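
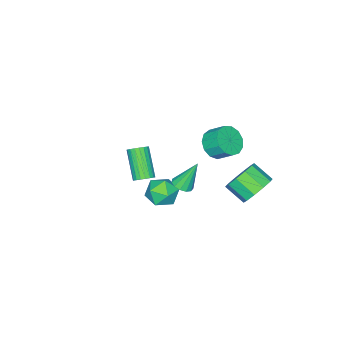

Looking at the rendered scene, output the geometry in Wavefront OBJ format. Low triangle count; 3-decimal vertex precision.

v 4.052 2.488 0.39
v 4.594 2.771 0.494
v 3.468 3.012 2.01
v 4.386 3.008 0.342
v 4.073 3.079 0.206
v 3.753 2.963 0.128
v 3.528 2.696 0.133
v 3.469 2.363 0.22
v 3.596 2.069 0.361
v 3.867 1.908 0.511
v 4.198 1.932 0.623
v 4.482 2.132 0.66
v 4.629 2.444 0.612
v 0.78 -2.977 -4.64
v 1.245 -3.395 -4.711
v 0.426 -4.562 -3.211
v -0.04 -4.143 -3.14
v 1.345 -3.233 -4.531
v 0.525 -4.4 -3.03
v 1.346 -3.027 -4.37
v 0.527 -4.193 -2.869
v 1.25 -2.812 -4.255
v 0.431 -3.978 -2.754
v 1.073 -2.625 -4.207
v 0.253 -3.792 -2.706
v 0.844 -2.499 -4.234
v 0.025 -3.666 -2.733
v 0.605 -2.456 -4.331
v -0.215 -3.623 -2.831
v 0.396 -2.503 -4.482
v -0.424 -3.67 -2.981
v 0.253 -2.632 -4.66
v -0.567 -3.798 -3.159
v 0.201 -2.82 -4.835
v -0.618 -3.987 -3.334
v 0.25 -3.035 -4.976
v -0.57 -4.202 -3.475
v 0.39 -3.241 -5.059
v -0.43 -4.407 -3.558
v 0.597 -3.4 -5.069
v -0.222 -4.567 -3.569
v 0.836 -3.487 -5.006
v 0.017 -4.653 -3.505
v 1.065 -3.485 -4.879
v 0.246 -4.651 -3.379
v -0.768 3.734 -2.811
v 0.088 4.152 -2.302
v 0.204 2.984 -1.539
v -0.652 2.566 -2.049
v -0.459 4.321 -1.959
v -0.343 3.153 -1.196
v -1.124 4.266 -1.942
v -1.008 3.098 -1.179
v -1.653 4.008 -2.256
v -1.537 2.84 -1.494
v -1.844 3.645 -2.783
v -1.728 2.477 -2.02
v -1.624 3.316 -3.321
v -1.508 2.148 -2.558
v -1.077 3.147 -3.664
v -0.961 1.979 -2.901
v -0.412 3.202 -3.681
v -0.296 2.034 -2.918
v 0.117 3.46 -3.366
v 0.233 2.292 -2.604
v 0.308 3.823 -2.84
v 0.424 2.655 -2.077
v 2.197 0.744 -2.329
v 2.815 0.846 -3.134
v 2.765 -0.786 -2.086
v 3.383 -0.684 -2.891
v 3.558 -0.145 -2.043
v 3.206 0.801 -2.193
v 2.374 -0.741 -3.027
v 2.022 0.205 -3.177
v 2.924 -0.072 -3.565
v 3.656 0.296 -2.958
v 1.924 -0.236 -2.262
v 2.656 0.132 -1.655
v 0.18 1.518 0.539
v 0.682 2.081 -0.054
v 0.542 2.966 0.668
v 0.04 2.402 1.261
v 0.165 2.123 -0.206
v 0.024 3.008 0.516
v -0.348 1.973 -0.121
v -0.488 2.857 0.6
v -0.693 1.678 0.173
v -0.833 2.562 0.895
v -0.761 1.332 0.584
v -0.901 2.216 1.305
v -0.53 1.045 0.98
v -0.67 1.93 1.702
v -0.073 0.909 1.237
v -0.214 1.793 1.958
v 0.463 0.965 1.272
v 0.323 1.85 1.993
v 0.91 1.197 1.074
v 0.77 2.082 1.796
v 1.125 1.531 0.707
v 0.985 2.416 1.428
v 1.04 1.861 0.286
v 0.9 2.745 1.008
f 2 1 4
f 2 4 3
f 4 1 5
f 4 5 3
f 5 1 6
f 5 6 3
f 6 1 7
f 6 7 3
f 7 1 8
f 7 8 3
f 8 1 9
f 8 9 3
f 9 1 10
f 9 10 3
f 10 1 11
f 10 11 3
f 11 1 12
f 11 12 3
f 12 1 13
f 12 13 3
f 13 1 2
f 13 2 3
f 15 14 18
f 15 18 16
f 16 18 19
f 16 19 17
f 18 14 20
f 18 20 19
f 19 20 21
f 19 21 17
f 20 14 22
f 20 22 21
f 21 22 23
f 21 23 17
f 22 14 24
f 22 24 23
f 23 24 25
f 23 25 17
f 24 14 26
f 24 26 25
f 25 26 27
f 25 27 17
f 26 14 28
f 26 28 27
f 27 28 29
f 27 29 17
f 28 14 30
f 28 30 29
f 29 30 31
f 29 31 17
f 30 14 32
f 30 32 31
f 31 32 33
f 31 33 17
f 32 14 34
f 32 34 33
f 33 34 35
f 33 35 17
f 34 14 36
f 34 36 35
f 35 36 37
f 35 37 17
f 36 14 38
f 36 38 37
f 37 38 39
f 37 39 17
f 38 14 40
f 38 40 39
f 39 40 41
f 39 41 17
f 40 14 42
f 40 42 41
f 41 42 43
f 41 43 17
f 42 14 44
f 42 44 43
f 43 44 45
f 43 45 17
f 44 14 15
f 44 15 45
f 45 15 16
f 45 16 17
f 47 46 50
f 47 50 48
f 48 50 51
f 48 51 49
f 50 46 52
f 50 52 51
f 51 52 53
f 51 53 49
f 52 46 54
f 52 54 53
f 53 54 55
f 53 55 49
f 54 46 56
f 54 56 55
f 55 56 57
f 55 57 49
f 56 46 58
f 56 58 57
f 57 58 59
f 57 59 49
f 58 46 60
f 58 60 59
f 59 60 61
f 59 61 49
f 60 46 62
f 60 62 61
f 61 62 63
f 61 63 49
f 62 46 64
f 62 64 63
f 63 64 65
f 63 65 49
f 64 46 66
f 64 66 65
f 65 66 67
f 65 67 49
f 66 46 47
f 66 47 67
f 67 47 48
f 67 48 49
f 68 79 73
f 68 73 69
f 68 69 75
f 68 75 78
f 68 78 79
f 69 73 77
f 73 79 72
f 79 78 70
f 78 75 74
f 75 69 76
f 71 77 72
f 71 72 70
f 71 70 74
f 71 74 76
f 71 76 77
f 72 77 73
f 70 72 79
f 74 70 78
f 76 74 75
f 77 76 69
f 81 80 84
f 81 84 82
f 82 84 85
f 82 85 83
f 84 80 86
f 84 86 85
f 85 86 87
f 85 87 83
f 86 80 88
f 86 88 87
f 87 88 89
f 87 89 83
f 88 80 90
f 88 90 89
f 89 90 91
f 89 91 83
f 90 80 92
f 90 92 91
f 91 92 93
f 91 93 83
f 92 80 94
f 92 94 93
f 93 94 95
f 93 95 83
f 94 80 96
f 94 96 95
f 95 96 97
f 95 97 83
f 96 80 98
f 96 98 97
f 97 98 99
f 97 99 83
f 98 80 100
f 98 100 99
f 99 100 101
f 99 101 83
f 100 80 102
f 100 102 101
f 101 102 103
f 101 103 83
f 102 80 81
f 102 81 103
f 103 81 82
f 103 82 83



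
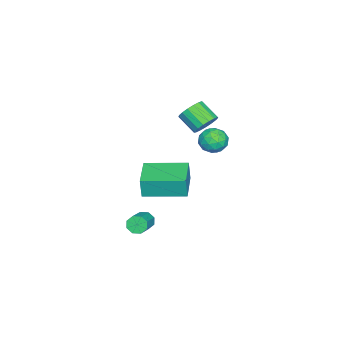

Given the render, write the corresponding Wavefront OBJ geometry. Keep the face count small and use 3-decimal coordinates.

v 1.928 0.22 -1.571
v 2.171 0.099 -2.026
v 3.415 0.258 -1.404
v 3.172 0.38 -0.949
v 2.102 0.497 -1.989
v 3.346 0.656 -1.366
v 1.93 0.733 -1.707
v 3.174 0.892 -1.084
v 1.758 0.669 -1.346
v 3.001 0.828 -0.723
v 1.685 0.342 -1.116
v 2.929 0.501 -0.494
v 1.754 -0.056 -1.154
v 2.998 0.103 -0.531
v 1.926 -0.292 -1.436
v 3.17 -0.133 -0.813
v 2.099 -0.228 -1.797
v 3.342 -0.069 -1.174
v -0.009 -0.524 -0.038
v 0.055 -0.584 1.078
v -0.638 1.537 0.109
v -0.574 1.477 1.225
v 1.634 -0.017 -0.105
v 1.698 -0.077 1.011
v 1.005 2.044 0.042
v 1.069 1.984 1.158
v -4.578 1.536 0.963
v -4.005 2.009 1.284
v -3.675 0.951 0.216
v -3.102 1.424 0.537
v -3.458 0.856 0.99
v -4.016 1.217 1.452
v -3.664 1.743 0.048
v -4.222 2.104 0.51
v -3.44 2.137 0.719
v -3.313 1.589 1.301
v -4.367 1.371 0.199
v -4.24 0.823 0.781
v -4.371 1.824 1.189
v -3.309 1.136 0.311
v -3.519 0.802 0.577
v -3.182 1.08 0.766
v -4.377 1.358 1.288
v -4.041 1.637 1.477
v -3.719 0.959 1.304
v -3.639 1.323 0.023
v -3.303 1.602 0.212
v -4.498 1.88 0.734
v -4.161 2.158 0.923
v -3.961 2.001 0.196
v -3.702 2.177 1.046
v -3.171 1.834 0.606
v -3.501 2.021 0.319
v -3.829 2.233 0.591
v -3.627 1.855 1.388
v -3.097 1.511 0.948
v -3.306 1.177 1.215
v -3.634 1.39 1.486
v -3.295 1.93 1.056
v -4.583 1.449 0.552
v -4.053 1.105 0.112
v -4.046 1.57 0.014
v -4.374 1.783 0.285
v -4.509 1.126 0.894
v -3.978 0.783 0.454
v -3.851 0.727 0.909
v -4.179 0.939 1.181
v -4.385 1.03 0.444
v -3.238 1.326 2.22
v -2.86 1.616 2.799
v -3.203 0.665 3.499
v -3.582 0.374 2.92
v -3.188 1.757 2.831
v -3.531 0.806 3.531
v -3.528 1.801 2.723
v -3.871 0.849 3.423
v -3.801 1.735 2.5
v -4.144 0.784 3.2
v -3.946 1.575 2.212
v -4.289 0.624 2.913
v -3.928 1.358 1.927
v -4.271 0.407 2.627
v -3.752 1.134 1.708
v -4.096 0.183 2.409
v -3.459 0.954 1.607
v -3.802 0.003 2.307
v -3.115 0.858 1.646
v -3.458 -0.093 2.347
v -2.8 0.87 1.817
v -3.143 -0.081 2.517
v -2.584 0.986 2.079
v -2.928 0.035 2.78
v -2.519 1.18 2.374
v -2.862 0.229 3.075
v -2.619 1.407 2.634
v -2.962 0.456 3.335
f 2 1 5
f 2 5 3
f 3 5 6
f 3 6 4
f 5 1 7
f 5 7 6
f 6 7 8
f 6 8 4
f 7 1 9
f 7 9 8
f 8 9 10
f 8 10 4
f 9 1 11
f 9 11 10
f 10 11 12
f 10 12 4
f 11 1 13
f 11 13 12
f 12 13 14
f 12 14 4
f 13 1 15
f 13 15 14
f 14 15 16
f 14 16 4
f 15 1 17
f 15 17 16
f 16 17 18
f 16 18 4
f 17 1 2
f 17 2 18
f 18 2 3
f 18 3 4
f 20 22 19
f 23 20 19
f 19 22 21
f 21 23 19
f 20 26 22
f 24 20 23
f 24 26 20
f 22 26 21
f 25 23 21
f 21 26 25
f 25 24 23
f 26 24 25
f 27 64 43
f 64 38 67
f 43 67 32
f 64 67 43
f 27 43 39
f 43 32 44
f 39 44 28
f 43 44 39
f 27 39 48
f 39 28 49
f 48 49 34
f 39 49 48
f 27 48 60
f 48 34 63
f 60 63 37
f 48 63 60
f 27 60 64
f 60 37 68
f 64 68 38
f 60 68 64
f 28 44 55
f 44 32 58
f 55 58 36
f 44 58 55
f 32 67 45
f 67 38 66
f 45 66 31
f 67 66 45
f 38 68 65
f 68 37 61
f 65 61 29
f 68 61 65
f 37 63 62
f 63 34 50
f 62 50 33
f 63 50 62
f 34 49 54
f 49 28 51
f 54 51 35
f 49 51 54
f 30 56 42
f 56 36 57
f 42 57 31
f 56 57 42
f 30 42 40
f 42 31 41
f 40 41 29
f 42 41 40
f 30 40 47
f 40 29 46
f 47 46 33
f 40 46 47
f 30 47 52
f 47 33 53
f 52 53 35
f 47 53 52
f 30 52 56
f 52 35 59
f 56 59 36
f 52 59 56
f 31 57 45
f 57 36 58
f 45 58 32
f 57 58 45
f 29 41 65
f 41 31 66
f 65 66 38
f 41 66 65
f 33 46 62
f 46 29 61
f 62 61 37
f 46 61 62
f 35 53 54
f 53 33 50
f 54 50 34
f 53 50 54
f 36 59 55
f 59 35 51
f 55 51 28
f 59 51 55
f 70 69 73
f 70 73 71
f 71 73 74
f 71 74 72
f 73 69 75
f 73 75 74
f 74 75 76
f 74 76 72
f 75 69 77
f 75 77 76
f 76 77 78
f 76 78 72
f 77 69 79
f 77 79 78
f 78 79 80
f 78 80 72
f 79 69 81
f 79 81 80
f 80 81 82
f 80 82 72
f 81 69 83
f 81 83 82
f 82 83 84
f 82 84 72
f 83 69 85
f 83 85 84
f 84 85 86
f 84 86 72
f 85 69 87
f 85 87 86
f 86 87 88
f 86 88 72
f 87 69 89
f 87 89 88
f 88 89 90
f 88 90 72
f 89 69 91
f 89 91 90
f 90 91 92
f 90 92 72
f 91 69 93
f 91 93 92
f 92 93 94
f 92 94 72
f 93 69 95
f 93 95 94
f 94 95 96
f 94 96 72
f 95 69 70
f 95 70 96
f 96 70 71
f 96 71 72



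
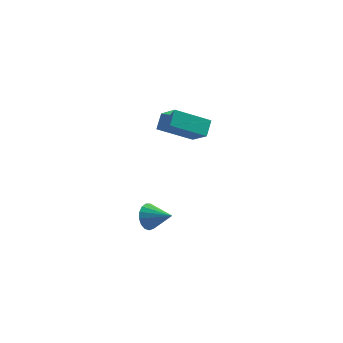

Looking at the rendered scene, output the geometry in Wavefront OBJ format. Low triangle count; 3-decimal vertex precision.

v 2.06 1.637 3.551
v 2.983 0.717 4.596
v 2.134 2.469 4.219
v 3.057 1.55 5.264
v 3.863 2.29 2.536
v 4.786 1.371 3.581
v 3.937 3.123 3.204
v 4.86 2.203 4.249
v 1.844 0.594 -2.772
v 2.242 0.832 -3.508
v 3.196 0.206 -2.168
v 2.239 1.18 -3.279
v 2.146 1.393 -2.934
v 1.984 1.424 -2.552
v 1.79 1.264 -2.22
v 1.608 0.951 -2.015
v 1.481 0.556 -1.983
v 1.436 0.169 -2.132
v 1.486 -0.12 -2.427
v 1.617 -0.245 -2.802
v 1.801 -0.179 -3.17
v 1.994 0.065 -3.446
v 2.153 0.43 -3.569
f 2 4 1
f 5 2 1
f 1 4 3
f 3 5 1
f 2 8 4
f 6 2 5
f 6 8 2
f 4 8 3
f 7 5 3
f 3 8 7
f 7 6 5
f 8 6 7
f 10 9 12
f 10 12 11
f 12 9 13
f 12 13 11
f 13 9 14
f 13 14 11
f 14 9 15
f 14 15 11
f 15 9 16
f 15 16 11
f 16 9 17
f 16 17 11
f 17 9 18
f 17 18 11
f 18 9 19
f 18 19 11
f 19 9 20
f 19 20 11
f 20 9 21
f 20 21 11
f 21 9 22
f 21 22 11
f 22 9 23
f 22 23 11
f 23 9 10
f 23 10 11



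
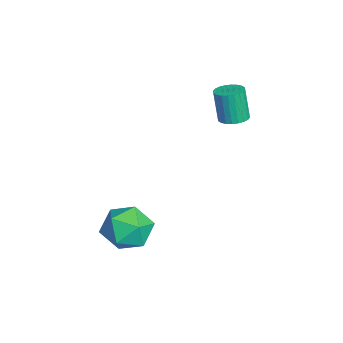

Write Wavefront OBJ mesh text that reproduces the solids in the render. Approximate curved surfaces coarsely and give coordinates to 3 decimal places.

v -0.349 1.865 0.173
v 0.15 1.537 0.227
v -0.112 1.366 1.602
v -0.611 1.695 1.547
v 0.232 1.752 0.27
v -0.03 1.581 1.644
v 0.226 1.984 0.297
v -0.037 1.814 1.672
v 0.132 2.199 0.306
v -0.131 2.028 1.681
v -0.035 2.362 0.294
v -0.298 2.191 1.669
v -0.25 2.45 0.264
v -0.513 2.279 1.639
v -0.48 2.449 0.22
v -0.742 2.278 1.595
v -0.69 2.359 0.169
v -0.952 2.188 1.544
v -0.848 2.194 0.118
v -1.11 2.023 1.493
v -0.93 1.979 0.076
v -1.192 1.808 1.45
v -0.923 1.746 0.048
v -1.186 1.576 1.423
v -0.829 1.532 0.039
v -1.092 1.361 1.414
v -0.662 1.369 0.051
v -0.925 1.198 1.426
v -0.447 1.281 0.081
v -0.71 1.11 1.456
v -0.218 1.282 0.125
v -0.48 1.111 1.5
v -0.008 1.372 0.176
v -0.27 1.201 1.551
v 3.876 -1.252 -2.31
v 4.635 -1.826 -1.863
v 3.245 -2.654 -3.037
v 4.004 -3.228 -2.59
v 3.248 -2.802 -1.996
v 3.639 -1.935 -1.547
v 4.241 -2.545 -3.353
v 4.632 -1.678 -2.904
v 4.861 -2.625 -2.508
v 4.248 -2.784 -1.669
v 3.632 -1.696 -3.231
v 3.019 -1.855 -2.392
f 2 1 5
f 2 5 3
f 3 5 6
f 3 6 4
f 5 1 7
f 5 7 6
f 6 7 8
f 6 8 4
f 7 1 9
f 7 9 8
f 8 9 10
f 8 10 4
f 9 1 11
f 9 11 10
f 10 11 12
f 10 12 4
f 11 1 13
f 11 13 12
f 12 13 14
f 12 14 4
f 13 1 15
f 13 15 14
f 14 15 16
f 14 16 4
f 15 1 17
f 15 17 16
f 16 17 18
f 16 18 4
f 17 1 19
f 17 19 18
f 18 19 20
f 18 20 4
f 19 1 21
f 19 21 20
f 20 21 22
f 20 22 4
f 21 1 23
f 21 23 22
f 22 23 24
f 22 24 4
f 23 1 25
f 23 25 24
f 24 25 26
f 24 26 4
f 25 1 27
f 25 27 26
f 26 27 28
f 26 28 4
f 27 1 29
f 27 29 28
f 28 29 30
f 28 30 4
f 29 1 31
f 29 31 30
f 30 31 32
f 30 32 4
f 31 1 33
f 31 33 32
f 32 33 34
f 32 34 4
f 33 1 2
f 33 2 34
f 34 2 3
f 34 3 4
f 35 46 40
f 35 40 36
f 35 36 42
f 35 42 45
f 35 45 46
f 36 40 44
f 40 46 39
f 46 45 37
f 45 42 41
f 42 36 43
f 38 44 39
f 38 39 37
f 38 37 41
f 38 41 43
f 38 43 44
f 39 44 40
f 37 39 46
f 41 37 45
f 43 41 42
f 44 43 36



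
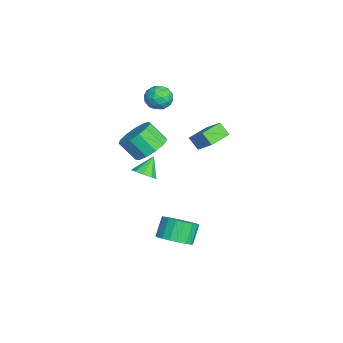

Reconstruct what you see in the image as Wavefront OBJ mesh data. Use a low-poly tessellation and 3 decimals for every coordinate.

v -1.079 -2.346 -0.835
v -0.507 -2.405 -0.419
v -1.701 -1.814 0.095
v -0.497 -1.981 -0.655
v -0.759 -1.728 -0.976
v -1.171 -1.764 -1.231
v -1.54 -2.072 -1.301
v -1.692 -2.509 -1.153
v -1.558 -2.87 -0.857
v -1.199 -2.985 -0.55
v -0.784 -2.802 -0.377
v -2.824 0.504 -0.246
v -3.197 0.052 0.41
v -3.695 1.468 -0.078
v -4.068 1.016 0.579
v -1.932 1.144 0.701
v -2.305 0.692 1.358
v -2.803 2.108 0.87
v -3.176 1.656 1.526
v 1.774 -0.959 -3.817
v 2.291 -0.152 -3.76
v 1.624 0.205 -2.765
v 1.106 -0.601 -2.823
v 1.969 -0.04 -4.017
v 1.302 0.317 -3.022
v 1.608 -0.11 -4.234
v 0.94 0.248 -3.239
v 1.279 -0.348 -4.369
v 0.612 0.01 -3.374
v 1.049 -0.706 -4.394
v 0.382 -0.349 -3.399
v 0.962 -1.115 -4.306
v 0.295 -0.758 -3.311
v 1.036 -1.493 -4.12
v 0.369 -1.136 -3.125
v 1.256 -1.765 -3.875
v 0.589 -1.408 -2.88
v 1.578 -1.877 -3.618
v 0.911 -1.52 -2.623
v 1.94 -1.808 -3.401
v 1.272 -1.45 -2.406
v 2.268 -1.57 -3.266
v 1.601 -1.212 -2.271
v 2.498 -1.211 -3.241
v 1.831 -0.854 -2.246
v 2.585 -0.802 -3.329
v 1.918 -0.445 -2.334
v 2.511 -0.424 -3.515
v 1.844 -0.067 -2.52
v -3.546 -0.747 3.063
v -3.129 -0.98 3.717
v -3.951 -1.98 2.883
v -3.534 -2.213 3.537
v -4.189 -1.744 3.62
v -3.939 -0.982 3.731
v -3.141 -1.978 2.869
v -2.891 -1.216 2.98
v -2.879 -1.74 3.597
v -3.526 -1.596 4.061
v -3.554 -1.364 2.539
v -4.201 -1.22 3.003
v -3.302 -0.755 3.406
v -3.778 -2.205 3.194
v -4.163 -1.929 3.243
v -3.918 -2.066 3.627
v -3.778 -0.757 3.414
v -3.533 -0.893 3.799
v -4.156 -1.342 3.742
v -3.547 -2.067 2.801
v -3.302 -2.203 3.186
v -3.162 -0.894 2.973
v -2.917 -1.031 3.357
v -2.924 -1.618 2.858
v -2.91 -1.339 3.719
v -3.148 -2.064 3.614
v -2.917 -1.926 3.221
v -2.77 -1.478 3.286
v -3.29 -1.254 3.992
v -3.528 -1.979 3.887
v -3.913 -1.703 3.936
v -3.766 -1.255 4.001
v -3.143 -1.701 3.922
v -3.552 -0.981 2.713
v -3.79 -1.706 2.608
v -3.314 -1.705 2.599
v -3.167 -1.257 2.664
v -3.932 -0.896 2.986
v -4.17 -1.621 2.881
v -4.31 -1.482 3.314
v -4.163 -1.034 3.379
v -3.937 -1.259 2.678
v -2.917 -1.881 -0.195
v -1.913 -2.161 -0.072
v -2.279 -3.019 0.959
v -3.283 -2.739 0.835
v -2.001 -1.696 0.284
v -2.367 -2.555 1.314
v -2.38 -1.29 0.487
v -2.746 -2.149 1.518
v -2.93 -1.072 0.474
v -3.296 -1.93 1.504
v -3.475 -1.11 0.248
v -3.842 -1.968 1.279
v -3.844 -1.393 -0.118
v -4.21 -2.251 0.912
v -3.918 -1.831 -0.509
v -4.284 -2.689 0.521
v -3.674 -2.285 -0.8
v -4.04 -3.143 0.23
v -3.19 -2.61 -0.9
v -3.556 -3.468 0.131
v -2.619 -2.704 -0.775
v -2.985 -3.562 0.255
v -2.143 -2.537 -0.466
v -2.509 -3.395 0.564
f 2 1 4
f 2 4 3
f 4 1 5
f 4 5 3
f 5 1 6
f 5 6 3
f 6 1 7
f 6 7 3
f 7 1 8
f 7 8 3
f 8 1 9
f 8 9 3
f 9 1 10
f 9 10 3
f 10 1 11
f 10 11 3
f 11 1 2
f 11 2 3
f 13 15 12
f 16 13 12
f 12 15 14
f 14 16 12
f 13 19 15
f 17 13 16
f 17 19 13
f 15 19 14
f 18 16 14
f 14 19 18
f 18 17 16
f 19 17 18
f 21 20 24
f 21 24 22
f 22 24 25
f 22 25 23
f 24 20 26
f 24 26 25
f 25 26 27
f 25 27 23
f 26 20 28
f 26 28 27
f 27 28 29
f 27 29 23
f 28 20 30
f 28 30 29
f 29 30 31
f 29 31 23
f 30 20 32
f 30 32 31
f 31 32 33
f 31 33 23
f 32 20 34
f 32 34 33
f 33 34 35
f 33 35 23
f 34 20 36
f 34 36 35
f 35 36 37
f 35 37 23
f 36 20 38
f 36 38 37
f 37 38 39
f 37 39 23
f 38 20 40
f 38 40 39
f 39 40 41
f 39 41 23
f 40 20 42
f 40 42 41
f 41 42 43
f 41 43 23
f 42 20 44
f 42 44 43
f 43 44 45
f 43 45 23
f 44 20 46
f 44 46 45
f 45 46 47
f 45 47 23
f 46 20 48
f 46 48 47
f 47 48 49
f 47 49 23
f 48 20 21
f 48 21 49
f 49 21 22
f 49 22 23
f 50 87 66
f 87 61 90
f 66 90 55
f 87 90 66
f 50 66 62
f 66 55 67
f 62 67 51
f 66 67 62
f 50 62 71
f 62 51 72
f 71 72 57
f 62 72 71
f 50 71 83
f 71 57 86
f 83 86 60
f 71 86 83
f 50 83 87
f 83 60 91
f 87 91 61
f 83 91 87
f 51 67 78
f 67 55 81
f 78 81 59
f 67 81 78
f 55 90 68
f 90 61 89
f 68 89 54
f 90 89 68
f 61 91 88
f 91 60 84
f 88 84 52
f 91 84 88
f 60 86 85
f 86 57 73
f 85 73 56
f 86 73 85
f 57 72 77
f 72 51 74
f 77 74 58
f 72 74 77
f 53 79 65
f 79 59 80
f 65 80 54
f 79 80 65
f 53 65 63
f 65 54 64
f 63 64 52
f 65 64 63
f 53 63 70
f 63 52 69
f 70 69 56
f 63 69 70
f 53 70 75
f 70 56 76
f 75 76 58
f 70 76 75
f 53 75 79
f 75 58 82
f 79 82 59
f 75 82 79
f 54 80 68
f 80 59 81
f 68 81 55
f 80 81 68
f 52 64 88
f 64 54 89
f 88 89 61
f 64 89 88
f 56 69 85
f 69 52 84
f 85 84 60
f 69 84 85
f 58 76 77
f 76 56 73
f 77 73 57
f 76 73 77
f 59 82 78
f 82 58 74
f 78 74 51
f 82 74 78
f 93 92 96
f 93 96 94
f 94 96 97
f 94 97 95
f 96 92 98
f 96 98 97
f 97 98 99
f 97 99 95
f 98 92 100
f 98 100 99
f 99 100 101
f 99 101 95
f 100 92 102
f 100 102 101
f 101 102 103
f 101 103 95
f 102 92 104
f 102 104 103
f 103 104 105
f 103 105 95
f 104 92 106
f 104 106 105
f 105 106 107
f 105 107 95
f 106 92 108
f 106 108 107
f 107 108 109
f 107 109 95
f 108 92 110
f 108 110 109
f 109 110 111
f 109 111 95
f 110 92 112
f 110 112 111
f 111 112 113
f 111 113 95
f 112 92 114
f 112 114 113
f 113 114 115
f 113 115 95
f 114 92 93
f 114 93 115
f 115 93 94
f 115 94 95



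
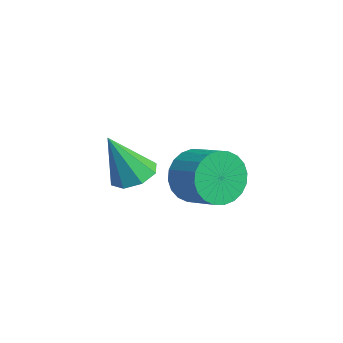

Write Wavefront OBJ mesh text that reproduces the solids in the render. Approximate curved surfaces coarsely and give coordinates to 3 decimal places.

v -1.999 0.713 0.834
v -1.447 1.255 1.074
v -1.941 -0.113 2.566
v -2.028 1.443 1.183
v -2.592 1.203 1.087
v -2.808 0.676 0.843
v -2.551 0.171 0.594
v -1.97 -0.017 0.485
v -1.406 0.222 0.58
v -1.19 0.75 0.824
v 0.641 1.826 1.923
v 1.075 1.468 1.097
v 2.133 1.935 1.45
v 1.699 2.294 2.277
v 0.96 1.821 0.975
v 2.018 2.288 1.329
v 0.796 2.174 0.999
v 1.855 2.641 1.352
v 0.609 2.475 1.162
v 1.667 2.942 1.516
v 0.426 2.676 1.442
v 1.485 3.144 1.796
v 0.276 2.749 1.795
v 1.335 3.216 2.149
v 0.182 2.681 2.168
v 1.241 3.148 2.521
v 0.158 2.483 2.503
v 1.216 2.95 2.856
v 0.207 2.185 2.75
v 1.265 2.652 3.103
v 0.322 1.832 2.871
v 1.38 2.299 3.225
v 0.485 1.479 2.848
v 1.544 1.946 3.201
v 0.673 1.178 2.684
v 1.731 1.645 3.038
v 0.855 0.976 2.404
v 1.914 1.444 2.758
v 1.005 0.904 2.051
v 2.064 1.371 2.405
v 1.099 0.972 1.679
v 2.158 1.439 2.032
v 1.124 1.17 1.344
v 2.182 1.637 1.697
f 2 1 4
f 2 4 3
f 4 1 5
f 4 5 3
f 5 1 6
f 5 6 3
f 6 1 7
f 6 7 3
f 7 1 8
f 7 8 3
f 8 1 9
f 8 9 3
f 9 1 10
f 9 10 3
f 10 1 2
f 10 2 3
f 12 11 15
f 12 15 13
f 13 15 16
f 13 16 14
f 15 11 17
f 15 17 16
f 16 17 18
f 16 18 14
f 17 11 19
f 17 19 18
f 18 19 20
f 18 20 14
f 19 11 21
f 19 21 20
f 20 21 22
f 20 22 14
f 21 11 23
f 21 23 22
f 22 23 24
f 22 24 14
f 23 11 25
f 23 25 24
f 24 25 26
f 24 26 14
f 25 11 27
f 25 27 26
f 26 27 28
f 26 28 14
f 27 11 29
f 27 29 28
f 28 29 30
f 28 30 14
f 29 11 31
f 29 31 30
f 30 31 32
f 30 32 14
f 31 11 33
f 31 33 32
f 32 33 34
f 32 34 14
f 33 11 35
f 33 35 34
f 34 35 36
f 34 36 14
f 35 11 37
f 35 37 36
f 36 37 38
f 36 38 14
f 37 11 39
f 37 39 38
f 38 39 40
f 38 40 14
f 39 11 41
f 39 41 40
f 40 41 42
f 40 42 14
f 41 11 43
f 41 43 42
f 42 43 44
f 42 44 14
f 43 11 12
f 43 12 44
f 44 12 13
f 44 13 14



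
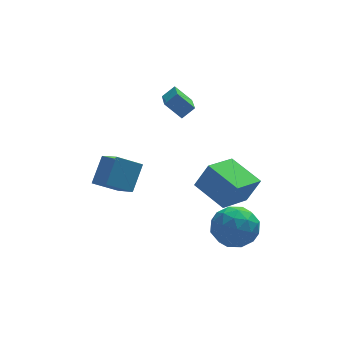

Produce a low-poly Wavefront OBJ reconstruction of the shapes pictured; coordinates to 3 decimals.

v 0.243 2.193 1.208
v -0.513 2.63 2.016
v 0.54 4.17 0.417
v -0.216 4.607 1.226
v 0.896 2.313 1.754
v 0.14 2.75 2.563
v 1.193 4.29 0.964
v 0.437 4.727 1.772
v -2.682 3.281 -4.366
v -2.195 1.996 -3.586
v -3.96 3.261 -3.6
v -3.473 1.976 -2.821
v -1.987 4.264 -3.179
v -1.5 2.979 -2.4
v -3.265 4.244 -2.414
v -2.778 2.959 -1.634
v 1.261 -2.049 -2.232
v 1.891 -2.19 -0.867
v 0.247 -0.506 -1.604
v 0.877 -0.647 -0.239
v 2.663 -0.913 -2.761
v 3.293 -1.054 -1.396
v 1.649 0.63 -2.133
v 2.279 0.489 -0.768
v 1.901 -0.77 -3.769
v 2.929 -1.451 -3.909
v 0.811 -2.449 -3.611
v 1.839 -3.13 -3.751
v 1.671 -2.465 -2.717
v 2.345 -1.428 -2.814
v 1.395 -2.472 -4.706
v 2.069 -1.435 -4.803
v 2.616 -2.503 -4.488
v 2.787 -2.498 -3.259
v 0.953 -1.402 -4.261
v 1.124 -1.397 -3.032
v 2.511 -0.963 -3.853
v 1.229 -2.937 -3.667
v 1.131 -2.546 -3.06
v 1.735 -2.946 -3.142
v 2.167 -0.95 -3.209
v 2.771 -1.35 -3.292
v 2.032 -1.946 -2.591
v 0.969 -2.55 -4.228
v 1.573 -2.95 -4.311
v 2.005 -0.954 -4.378
v 2.609 -1.354 -4.46
v 1.708 -1.954 -4.929
v 2.931 -1.982 -4.275
v 2.29 -2.968 -4.183
v 2.03 -2.582 -4.744
v 2.426 -1.972 -4.801
v 3.031 -1.979 -3.553
v 2.39 -2.966 -3.46
v 2.292 -2.575 -2.852
v 2.688 -1.965 -2.91
v 2.848 -2.597 -3.893
v 1.35 -0.934 -4.06
v 0.709 -1.921 -3.967
v 1.052 -1.935 -4.61
v 1.448 -1.325 -4.668
v 1.45 -0.932 -3.337
v 0.809 -1.918 -3.245
v 1.314 -1.928 -2.719
v 1.71 -1.318 -2.776
v 0.892 -1.303 -3.627
f 2 4 1
f 5 2 1
f 1 4 3
f 3 5 1
f 2 8 4
f 6 2 5
f 6 8 2
f 4 8 3
f 7 5 3
f 3 8 7
f 7 6 5
f 8 6 7
f 10 12 9
f 13 10 9
f 9 12 11
f 11 13 9
f 10 16 12
f 14 10 13
f 14 16 10
f 12 16 11
f 15 13 11
f 11 16 15
f 15 14 13
f 16 14 15
f 18 20 17
f 21 18 17
f 17 20 19
f 19 21 17
f 18 24 20
f 22 18 21
f 22 24 18
f 20 24 19
f 23 21 19
f 19 24 23
f 23 22 21
f 24 22 23
f 25 62 41
f 62 36 65
f 41 65 30
f 62 65 41
f 25 41 37
f 41 30 42
f 37 42 26
f 41 42 37
f 25 37 46
f 37 26 47
f 46 47 32
f 37 47 46
f 25 46 58
f 46 32 61
f 58 61 35
f 46 61 58
f 25 58 62
f 58 35 66
f 62 66 36
f 58 66 62
f 26 42 53
f 42 30 56
f 53 56 34
f 42 56 53
f 30 65 43
f 65 36 64
f 43 64 29
f 65 64 43
f 36 66 63
f 66 35 59
f 63 59 27
f 66 59 63
f 35 61 60
f 61 32 48
f 60 48 31
f 61 48 60
f 32 47 52
f 47 26 49
f 52 49 33
f 47 49 52
f 28 54 40
f 54 34 55
f 40 55 29
f 54 55 40
f 28 40 38
f 40 29 39
f 38 39 27
f 40 39 38
f 28 38 45
f 38 27 44
f 45 44 31
f 38 44 45
f 28 45 50
f 45 31 51
f 50 51 33
f 45 51 50
f 28 50 54
f 50 33 57
f 54 57 34
f 50 57 54
f 29 55 43
f 55 34 56
f 43 56 30
f 55 56 43
f 27 39 63
f 39 29 64
f 63 64 36
f 39 64 63
f 31 44 60
f 44 27 59
f 60 59 35
f 44 59 60
f 33 51 52
f 51 31 48
f 52 48 32
f 51 48 52
f 34 57 53
f 57 33 49
f 53 49 26
f 57 49 53



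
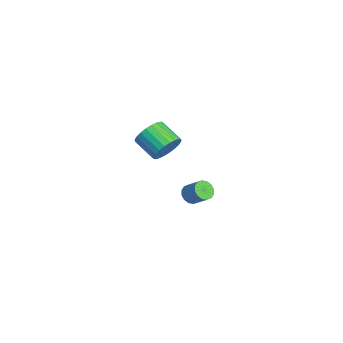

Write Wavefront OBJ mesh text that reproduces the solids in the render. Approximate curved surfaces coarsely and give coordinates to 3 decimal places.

v -1.694 1.88 -3.669
v -1.424 2.213 -4.171
v -0.717 2.813 -3.393
v -0.986 2.48 -2.891
v -1.691 2.402 -4.073
v -0.984 3.001 -3.295
v -1.959 2.451 -3.867
v -1.252 3.05 -3.089
v -2.156 2.347 -3.608
v -1.449 2.946 -2.83
v -2.229 2.118 -3.365
v -1.522 2.717 -2.587
v -2.159 1.825 -3.204
v -1.451 2.425 -2.426
v -1.963 1.547 -3.167
v -1.256 2.147 -2.389
v -1.696 1.359 -3.265
v -0.989 1.958 -2.487
v -1.428 1.31 -3.471
v -0.721 1.909 -2.693
v -1.231 1.414 -3.73
v -0.524 2.013 -2.952
v -1.158 1.643 -3.973
v -0.451 2.242 -3.195
v -1.229 1.935 -4.134
v -0.521 2.535 -3.356
v 2.521 -0.14 3.137
v 3.123 -0.391 3.8
v 2.041 -1.171 4.487
v 1.439 -0.92 3.823
v 2.989 -0.084 3.938
v 1.907 -0.863 4.625
v 2.784 0.215 3.955
v 1.702 -0.564 4.641
v 2.539 0.46 3.846
v 1.457 -0.319 4.533
v 2.291 0.614 3.63
v 1.209 -0.166 4.317
v 2.078 0.652 3.339
v 0.996 -0.127 4.026
v 1.933 0.57 3.017
v 0.851 -0.209 3.703
v 1.877 0.38 2.713
v 0.795 -0.399 3.4
v 1.919 0.111 2.473
v 0.837 -0.669 3.16
v 2.053 -0.197 2.335
v 0.971 -0.976 3.022
v 2.258 -0.496 2.319
v 1.176 -1.275 3.005
v 2.503 -0.741 2.427
v 1.421 -1.52 3.114
v 2.751 -0.894 2.643
v 1.669 -1.674 3.33
v 2.964 -0.933 2.934
v 1.882 -1.712 3.621
v 3.109 -0.851 3.257
v 2.027 -1.63 3.943
v 3.165 -0.661 3.56
v 2.083 -1.44 4.247
f 2 1 5
f 2 5 3
f 3 5 6
f 3 6 4
f 5 1 7
f 5 7 6
f 6 7 8
f 6 8 4
f 7 1 9
f 7 9 8
f 8 9 10
f 8 10 4
f 9 1 11
f 9 11 10
f 10 11 12
f 10 12 4
f 11 1 13
f 11 13 12
f 12 13 14
f 12 14 4
f 13 1 15
f 13 15 14
f 14 15 16
f 14 16 4
f 15 1 17
f 15 17 16
f 16 17 18
f 16 18 4
f 17 1 19
f 17 19 18
f 18 19 20
f 18 20 4
f 19 1 21
f 19 21 20
f 20 21 22
f 20 22 4
f 21 1 23
f 21 23 22
f 22 23 24
f 22 24 4
f 23 1 25
f 23 25 24
f 24 25 26
f 24 26 4
f 25 1 2
f 25 2 26
f 26 2 3
f 26 3 4
f 28 27 31
f 28 31 29
f 29 31 32
f 29 32 30
f 31 27 33
f 31 33 32
f 32 33 34
f 32 34 30
f 33 27 35
f 33 35 34
f 34 35 36
f 34 36 30
f 35 27 37
f 35 37 36
f 36 37 38
f 36 38 30
f 37 27 39
f 37 39 38
f 38 39 40
f 38 40 30
f 39 27 41
f 39 41 40
f 40 41 42
f 40 42 30
f 41 27 43
f 41 43 42
f 42 43 44
f 42 44 30
f 43 27 45
f 43 45 44
f 44 45 46
f 44 46 30
f 45 27 47
f 45 47 46
f 46 47 48
f 46 48 30
f 47 27 49
f 47 49 48
f 48 49 50
f 48 50 30
f 49 27 51
f 49 51 50
f 50 51 52
f 50 52 30
f 51 27 53
f 51 53 52
f 52 53 54
f 52 54 30
f 53 27 55
f 53 55 54
f 54 55 56
f 54 56 30
f 55 27 57
f 55 57 56
f 56 57 58
f 56 58 30
f 57 27 59
f 57 59 58
f 58 59 60
f 58 60 30
f 59 27 28
f 59 28 60
f 60 28 29
f 60 29 30



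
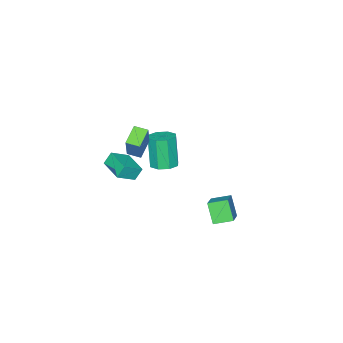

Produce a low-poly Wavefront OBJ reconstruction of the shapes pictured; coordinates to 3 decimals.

v -2.95 2.861 -2.048
v -1.724 3.6 -1.208
v -2.6 3.535 -3.152
v -1.373 4.274 -2.312
v -2.267 2.046 -2.328
v -1.04 2.785 -1.488
v -1.916 2.72 -3.432
v -0.69 3.459 -2.592
v -2.77 -1.619 -1.781
v -2.058 -2.002 -1.74
v -2.417 -2.464 0.183
v -3.13 -2.081 0.141
v -2.014 -1.403 -1.588
v -2.374 -1.864 0.335
v -2.414 -0.93 -1.549
v -2.773 -1.392 0.374
v -3.022 -0.861 -1.647
v -3.381 -1.323 0.276
v -3.483 -1.236 -1.823
v -3.842 -1.698 0.1
v -3.526 -1.836 -1.975
v -3.886 -2.297 -0.052
v -3.127 -2.308 -2.014
v -3.486 -2.77 -0.091
v -2.519 -2.377 -1.916
v -2.878 -2.839 0.007
v -1.908 -2.911 0.374
v -1.269 -2.421 1.939
v -2.196 -2.174 0.26
v -1.558 -1.683 1.826
v -0.842 -2.577 -0.166
v -0.204 -2.086 1.4
v -1.131 -1.839 -0.279
v -0.492 -1.349 1.286
v -2.662 -4.069 -2.22
v -1.635 -4.442 -1.555
v -2.094 -2.595 -2.271
v -1.066 -2.968 -1.606
v -2.254 -4.252 -2.954
v -1.226 -4.625 -2.289
v -1.685 -2.778 -3.005
v -0.658 -3.151 -2.34
f 2 4 1
f 5 2 1
f 1 4 3
f 3 5 1
f 2 8 4
f 6 2 5
f 6 8 2
f 4 8 3
f 7 5 3
f 3 8 7
f 7 6 5
f 8 6 7
f 10 9 13
f 10 13 11
f 11 13 14
f 11 14 12
f 13 9 15
f 13 15 14
f 14 15 16
f 14 16 12
f 15 9 17
f 15 17 16
f 16 17 18
f 16 18 12
f 17 9 19
f 17 19 18
f 18 19 20
f 18 20 12
f 19 9 21
f 19 21 20
f 20 21 22
f 20 22 12
f 21 9 23
f 21 23 22
f 22 23 24
f 22 24 12
f 23 9 25
f 23 25 24
f 24 25 26
f 24 26 12
f 25 9 10
f 25 10 26
f 26 10 11
f 26 11 12
f 28 30 27
f 31 28 27
f 27 30 29
f 29 31 27
f 28 34 30
f 32 28 31
f 32 34 28
f 30 34 29
f 33 31 29
f 29 34 33
f 33 32 31
f 34 32 33
f 36 38 35
f 39 36 35
f 35 38 37
f 37 39 35
f 36 42 38
f 40 36 39
f 40 42 36
f 38 42 37
f 41 39 37
f 37 42 41
f 41 40 39
f 42 40 41



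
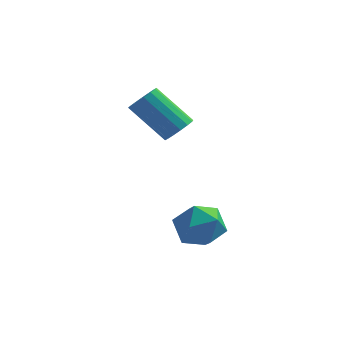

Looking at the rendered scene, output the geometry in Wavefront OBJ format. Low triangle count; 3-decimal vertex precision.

v 2.184 3.155 1.085
v 2.627 3.526 1.481
v 1.159 3.775 2.891
v 0.716 3.405 2.495
v 2.464 3.77 1.269
v 0.997 4.019 2.678
v 2.226 3.85 1.007
v 0.759 4.099 2.417
v 1.977 3.743 0.766
v 0.51 3.993 2.176
v 1.783 3.48 0.611
v 0.316 3.729 2.021
v 1.697 3.129 0.583
v 0.229 3.378 1.993
v 1.741 2.785 0.689
v 0.273 3.034 2.099
v 1.903 2.541 0.902
v 0.436 2.79 2.311
v 2.141 2.461 1.163
v 0.674 2.71 2.573
v 2.39 2.567 1.404
v 0.923 2.817 2.814
v 2.584 2.831 1.559
v 1.117 3.08 2.969
v 2.671 3.182 1.587
v 1.203 3.431 2.997
v 2.951 0.507 -2.7
v 3.849 1.061 -2.508
v 3.531 -0.781 -1.692
v 4.429 -0.227 -1.5
v 3.493 0.112 -1.1
v 3.135 0.908 -1.723
v 4.245 -0.628 -2.477
v 3.887 0.168 -3.1
v 4.649 0.359 -2.37
v 4.184 0.817 -1.519
v 3.196 -0.537 -2.681
v 2.731 -0.079 -1.83
f 2 1 5
f 2 5 3
f 3 5 6
f 3 6 4
f 5 1 7
f 5 7 6
f 6 7 8
f 6 8 4
f 7 1 9
f 7 9 8
f 8 9 10
f 8 10 4
f 9 1 11
f 9 11 10
f 10 11 12
f 10 12 4
f 11 1 13
f 11 13 12
f 12 13 14
f 12 14 4
f 13 1 15
f 13 15 14
f 14 15 16
f 14 16 4
f 15 1 17
f 15 17 16
f 16 17 18
f 16 18 4
f 17 1 19
f 17 19 18
f 18 19 20
f 18 20 4
f 19 1 21
f 19 21 20
f 20 21 22
f 20 22 4
f 21 1 23
f 21 23 22
f 22 23 24
f 22 24 4
f 23 1 25
f 23 25 24
f 24 25 26
f 24 26 4
f 25 1 2
f 25 2 26
f 26 2 3
f 26 3 4
f 27 38 32
f 27 32 28
f 27 28 34
f 27 34 37
f 27 37 38
f 28 32 36
f 32 38 31
f 38 37 29
f 37 34 33
f 34 28 35
f 30 36 31
f 30 31 29
f 30 29 33
f 30 33 35
f 30 35 36
f 31 36 32
f 29 31 38
f 33 29 37
f 35 33 34
f 36 35 28



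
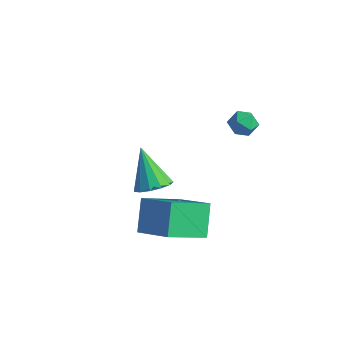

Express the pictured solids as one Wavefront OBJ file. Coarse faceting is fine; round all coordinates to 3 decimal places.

v -1.045 1.582 -3.254
v -0.571 2.25 -3.065
v -2.095 1.858 -1.586
v -0.935 2.412 -3.321
v -1.333 2.311 -3.556
v -1.64 1.979 -3.694
v -1.758 1.52 -3.693
v -1.649 1.081 -3.552
v -1.349 0.802 -3.317
v -0.951 0.77 -3.061
v -0.584 0.996 -2.867
v -0.363 1.409 -2.795
v -0.358 1.876 -2.869
v 2.009 3.973 1.931
v 2.594 3.843 1.647
v 1.706 2.957 1.773
v 2.291 2.827 1.489
v 2.259 2.951 2.139
v 2.446 3.579 2.237
v 1.854 3.221 1.183
v 2.041 3.849 1.281
v 2.498 3.378 1.185
v 2.748 3.212 1.776
v 1.552 3.588 1.644
v 1.802 3.422 2.235
v 0.061 -0.069 -2.217
v 1.711 0.018 -1.407
v 0.427 1.672 -3.151
v 2.077 1.76 -2.342
v 0.703 -0.86 -3.438
v 2.353 -0.772 -2.629
v 1.069 0.882 -4.373
v 2.719 0.969 -3.563
f 2 1 4
f 2 4 3
f 4 1 5
f 4 5 3
f 5 1 6
f 5 6 3
f 6 1 7
f 6 7 3
f 7 1 8
f 7 8 3
f 8 1 9
f 8 9 3
f 9 1 10
f 9 10 3
f 10 1 11
f 10 11 3
f 11 1 12
f 11 12 3
f 12 1 13
f 12 13 3
f 13 1 2
f 13 2 3
f 14 25 19
f 14 19 15
f 14 15 21
f 14 21 24
f 14 24 25
f 15 19 23
f 19 25 18
f 25 24 16
f 24 21 20
f 21 15 22
f 17 23 18
f 17 18 16
f 17 16 20
f 17 20 22
f 17 22 23
f 18 23 19
f 16 18 25
f 20 16 24
f 22 20 21
f 23 22 15
f 27 29 26
f 30 27 26
f 26 29 28
f 28 30 26
f 27 33 29
f 31 27 30
f 31 33 27
f 29 33 28
f 32 30 28
f 28 33 32
f 32 31 30
f 33 31 32



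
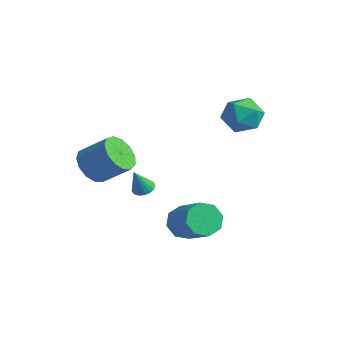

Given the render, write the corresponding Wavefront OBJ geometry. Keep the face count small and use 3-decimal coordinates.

v -0.294 -1.465 -1.326
v 0.024 -1.862 -1.508
v -0.286 -2.015 -0.114
v 0.174 -1.71 -1.44
v 0.243 -1.515 -1.352
v 0.219 -1.312 -1.259
v 0.107 -1.135 -1.179
v -0.075 -1.015 -1.123
v -0.294 -0.974 -1.103
v -0.514 -1.017 -1.121
v -0.696 -1.137 -1.174
v -0.808 -1.315 -1.254
v -0.831 -1.518 -1.346
v -0.762 -1.713 -1.435
v -0.611 -1.864 -1.504
v -0.406 -1.947 -1.543
v -0.182 -1.946 -1.544
v -2.516 -2.528 -0.507
v -1.926 -3.343 -0.594
v -0.814 -2.647 0.44
v -1.404 -1.832 0.527
v -1.766 -2.984 -1.006
v -0.654 -2.289 0.028
v -1.844 -2.481 -1.26
v -0.733 -1.786 -0.226
v -2.136 -1.993 -1.275
v -1.024 -1.297 -0.241
v -2.548 -1.674 -1.046
v -1.436 -0.979 -0.012
v -2.95 -1.626 -0.646
v -1.838 -0.931 0.388
v -3.214 -1.865 -0.202
v -2.102 -1.17 0.832
v -3.257 -2.314 0.145
v -2.145 -1.619 1.18
v -3.064 -2.831 0.285
v -1.952 -2.135 1.32
v -2.697 -3.251 0.174
v -1.585 -2.556 1.208
v -2.273 -3.442 -0.154
v -1.161 -2.747 0.88
v 1.035 3.56 3.049
v 1.955 3.084 2.815
v 0.345 2.936 1.605
v 1.265 2.46 1.371
v 0.681 2.116 2.189
v 1.108 2.501 3.081
v 1.192 3.519 1.339
v 1.619 3.904 2.231
v 2.052 3.058 1.758
v 1.736 2.191 2.283
v 0.564 3.829 2.137
v 0.248 2.962 2.662
v 0.967 -0.181 -3.475
v 1.452 -0.343 -4.228
v 3.077 -0.642 -3.119
v 2.593 -0.479 -2.365
v 1.454 0.331 -4.049
v 3.079 0.032 -2.94
v 1.171 0.704 -3.534
v 2.796 0.405 -2.425
v 0.769 0.56 -2.984
v 2.394 0.261 -1.875
v 0.483 -0.018 -2.721
v 2.108 -0.317 -1.612
v 0.481 -0.692 -2.9
v 2.106 -0.991 -1.791
v 0.764 -1.065 -3.415
v 2.389 -1.364 -2.306
v 1.166 -0.921 -3.965
v 2.791 -1.22 -2.856
f 2 1 4
f 2 4 3
f 4 1 5
f 4 5 3
f 5 1 6
f 5 6 3
f 6 1 7
f 6 7 3
f 7 1 8
f 7 8 3
f 8 1 9
f 8 9 3
f 9 1 10
f 9 10 3
f 10 1 11
f 10 11 3
f 11 1 12
f 11 12 3
f 12 1 13
f 12 13 3
f 13 1 14
f 13 14 3
f 14 1 15
f 14 15 3
f 15 1 16
f 15 16 3
f 16 1 17
f 16 17 3
f 17 1 2
f 17 2 3
f 19 18 22
f 19 22 20
f 20 22 23
f 20 23 21
f 22 18 24
f 22 24 23
f 23 24 25
f 23 25 21
f 24 18 26
f 24 26 25
f 25 26 27
f 25 27 21
f 26 18 28
f 26 28 27
f 27 28 29
f 27 29 21
f 28 18 30
f 28 30 29
f 29 30 31
f 29 31 21
f 30 18 32
f 30 32 31
f 31 32 33
f 31 33 21
f 32 18 34
f 32 34 33
f 33 34 35
f 33 35 21
f 34 18 36
f 34 36 35
f 35 36 37
f 35 37 21
f 36 18 38
f 36 38 37
f 37 38 39
f 37 39 21
f 38 18 40
f 38 40 39
f 39 40 41
f 39 41 21
f 40 18 19
f 40 19 41
f 41 19 20
f 41 20 21
f 42 53 47
f 42 47 43
f 42 43 49
f 42 49 52
f 42 52 53
f 43 47 51
f 47 53 46
f 53 52 44
f 52 49 48
f 49 43 50
f 45 51 46
f 45 46 44
f 45 44 48
f 45 48 50
f 45 50 51
f 46 51 47
f 44 46 53
f 48 44 52
f 50 48 49
f 51 50 43
f 55 54 58
f 55 58 56
f 56 58 59
f 56 59 57
f 58 54 60
f 58 60 59
f 59 60 61
f 59 61 57
f 60 54 62
f 60 62 61
f 61 62 63
f 61 63 57
f 62 54 64
f 62 64 63
f 63 64 65
f 63 65 57
f 64 54 66
f 64 66 65
f 65 66 67
f 65 67 57
f 66 54 68
f 66 68 67
f 67 68 69
f 67 69 57
f 68 54 70
f 68 70 69
f 69 70 71
f 69 71 57
f 70 54 55
f 70 55 71
f 71 55 56
f 71 56 57



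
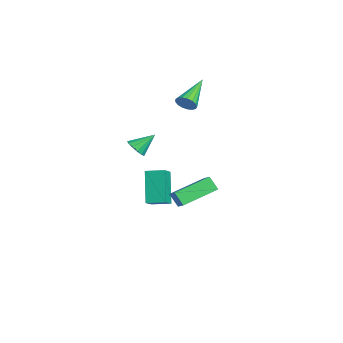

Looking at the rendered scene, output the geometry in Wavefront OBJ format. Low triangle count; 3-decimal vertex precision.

v -0.668 -1.115 0.241
v -0.063 -0.946 0.076
v -0.712 -0.105 1.119
v -0.287 -0.761 -0.148
v -0.631 -0.689 -0.248
v -0.988 -0.752 -0.193
v -1.243 -0.931 -0
v -1.316 -1.168 0.269
v -1.183 -1.388 0.53
v -0.887 -1.522 0.698
v -0.521 -1.527 0.722
v -0.202 -1.401 0.593
v -0.032 -1.185 0.352
v -2.767 0.093 -5.126
v -3.92 0.282 -3.322
v -2.355 1.089 -4.968
v -3.508 1.278 -3.163
v -1.832 -0.398 -4.477
v -2.985 -0.209 -2.672
v -1.42 0.598 -4.318
v -2.573 0.787 -2.514
v -2.696 1.954 2.279
v -2.244 2.19 2.649
v -4.164 3.166 3.301
v -2.251 2.379 2.414
v -2.36 2.471 2.149
v -2.546 2.445 1.913
v -2.767 2.306 1.761
v -2.971 2.087 1.728
v -3.112 1.837 1.82
v -3.158 1.614 2.018
v -3.098 1.47 2.276
v -2.947 1.436 2.534
v -2.737 1.521 2.734
v -2.519 1.705 2.829
v -2.341 1.947 2.799
v 3.325 -0.196 -1.122
v 4.026 -0.084 -0.674
v 2.655 1.711 -0.552
v 3.357 1.824 -0.105
v 3.723 0.156 -1.835
v 4.425 0.269 -1.388
v 3.054 2.064 -1.266
v 3.755 2.176 -0.818
f 2 1 4
f 2 4 3
f 4 1 5
f 4 5 3
f 5 1 6
f 5 6 3
f 6 1 7
f 6 7 3
f 7 1 8
f 7 8 3
f 8 1 9
f 8 9 3
f 9 1 10
f 9 10 3
f 10 1 11
f 10 11 3
f 11 1 12
f 11 12 3
f 12 1 13
f 12 13 3
f 13 1 2
f 13 2 3
f 15 17 14
f 18 15 14
f 14 17 16
f 16 18 14
f 15 21 17
f 19 15 18
f 19 21 15
f 17 21 16
f 20 18 16
f 16 21 20
f 20 19 18
f 21 19 20
f 23 22 25
f 23 25 24
f 25 22 26
f 25 26 24
f 26 22 27
f 26 27 24
f 27 22 28
f 27 28 24
f 28 22 29
f 28 29 24
f 29 22 30
f 29 30 24
f 30 22 31
f 30 31 24
f 31 22 32
f 31 32 24
f 32 22 33
f 32 33 24
f 33 22 34
f 33 34 24
f 34 22 35
f 34 35 24
f 35 22 36
f 35 36 24
f 36 22 23
f 36 23 24
f 38 40 37
f 41 38 37
f 37 40 39
f 39 41 37
f 38 44 40
f 42 38 41
f 42 44 38
f 40 44 39
f 43 41 39
f 39 44 43
f 43 42 41
f 44 42 43



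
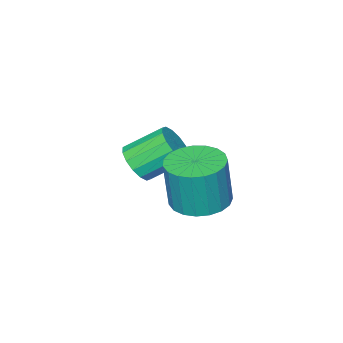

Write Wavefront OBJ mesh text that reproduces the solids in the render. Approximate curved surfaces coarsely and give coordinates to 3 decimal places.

v 3.052 -2.924 1.664
v 3.525 -3.079 2.316
v 2.522 -2.231 3.247
v 2.048 -2.076 2.596
v 3.678 -2.718 2.152
v 2.675 -1.871 3.083
v 3.663 -2.413 1.858
v 2.66 -1.565 2.789
v 3.484 -2.244 1.512
v 2.481 -1.397 2.443
v 3.19 -2.258 1.207
v 2.186 -1.41 2.138
v 2.858 -2.45 1.024
v 1.855 -1.602 1.955
v 2.578 -2.769 1.013
v 1.575 -1.921 1.944
v 2.425 -3.129 1.177
v 1.422 -2.282 2.108
v 2.44 -3.435 1.471
v 1.437 -2.587 2.402
v 2.619 -3.603 1.817
v 1.616 -2.756 2.748
v 2.914 -3.59 2.122
v 1.91 -2.742 3.053
v 3.245 -3.398 2.305
v 2.242 -2.55 3.236
v 3.595 0.789 2.061
v 4.598 0.642 1.946
v 4.808 0.603 3.824
v 3.805 0.751 3.939
v 4.572 1.065 1.958
v 4.781 1.026 3.836
v 4.377 1.44 1.987
v 4.586 1.402 3.865
v 4.047 1.703 2.029
v 4.256 1.665 3.907
v 3.638 1.808 2.077
v 3.848 1.77 3.955
v 3.223 1.737 2.122
v 3.432 1.698 4
v 2.871 1.502 2.156
v 3.081 1.463 4.034
v 2.645 1.143 2.174
v 2.855 1.105 4.052
v 2.583 0.724 2.173
v 2.793 0.685 4.051
v 2.696 0.315 2.152
v 2.906 0.277 4.03
v 2.965 -0.011 2.115
v 3.175 -0.049 3.993
v 3.342 -0.199 2.069
v 3.552 -0.237 3.947
v 3.763 -0.216 2.022
v 3.973 -0.254 3.9
v 4.155 -0.059 1.981
v 4.365 -0.098 3.859
v 4.451 0.244 1.954
v 4.66 0.206 3.832
f 2 1 5
f 2 5 3
f 3 5 6
f 3 6 4
f 5 1 7
f 5 7 6
f 6 7 8
f 6 8 4
f 7 1 9
f 7 9 8
f 8 9 10
f 8 10 4
f 9 1 11
f 9 11 10
f 10 11 12
f 10 12 4
f 11 1 13
f 11 13 12
f 12 13 14
f 12 14 4
f 13 1 15
f 13 15 14
f 14 15 16
f 14 16 4
f 15 1 17
f 15 17 16
f 16 17 18
f 16 18 4
f 17 1 19
f 17 19 18
f 18 19 20
f 18 20 4
f 19 1 21
f 19 21 20
f 20 21 22
f 20 22 4
f 21 1 23
f 21 23 22
f 22 23 24
f 22 24 4
f 23 1 25
f 23 25 24
f 24 25 26
f 24 26 4
f 25 1 2
f 25 2 26
f 26 2 3
f 26 3 4
f 28 27 31
f 28 31 29
f 29 31 32
f 29 32 30
f 31 27 33
f 31 33 32
f 32 33 34
f 32 34 30
f 33 27 35
f 33 35 34
f 34 35 36
f 34 36 30
f 35 27 37
f 35 37 36
f 36 37 38
f 36 38 30
f 37 27 39
f 37 39 38
f 38 39 40
f 38 40 30
f 39 27 41
f 39 41 40
f 40 41 42
f 40 42 30
f 41 27 43
f 41 43 42
f 42 43 44
f 42 44 30
f 43 27 45
f 43 45 44
f 44 45 46
f 44 46 30
f 45 27 47
f 45 47 46
f 46 47 48
f 46 48 30
f 47 27 49
f 47 49 48
f 48 49 50
f 48 50 30
f 49 27 51
f 49 51 50
f 50 51 52
f 50 52 30
f 51 27 53
f 51 53 52
f 52 53 54
f 52 54 30
f 53 27 55
f 53 55 54
f 54 55 56
f 54 56 30
f 55 27 57
f 55 57 56
f 56 57 58
f 56 58 30
f 57 27 28
f 57 28 58
f 58 28 29
f 58 29 30



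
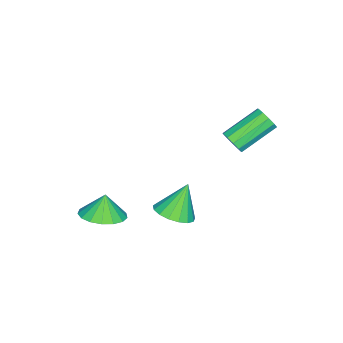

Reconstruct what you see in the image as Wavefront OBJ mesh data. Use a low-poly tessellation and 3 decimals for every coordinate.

v -0.728 0.523 -0.39
v -0.3 0.764 0.004
v -1.703 1.757 0.924
v -2.132 1.517 0.53
v -0.33 1.003 -0.301
v -1.733 1.997 0.619
v -0.513 1.06 -0.641
v -1.916 2.053 0.28
v -0.778 0.911 -0.884
v -2.181 1.905 0.036
v -1.024 0.615 -0.939
v -2.427 1.608 -0.019
v -1.157 0.283 -0.784
v -2.56 1.276 0.136
v -1.127 0.043 -0.479
v -2.53 1.037 0.441
v -0.944 -0.013 -0.14
v -2.347 0.98 0.781
v -0.679 0.135 0.104
v -2.082 1.129 1.024
v -0.433 0.432 0.159
v -1.836 1.425 1.079
v 2.594 -3.974 -4.309
v 3.217 -3.138 -4.066
v 2.226 -4.006 -3.251
v 2.776 -2.924 -4.213
v 2.293 -2.95 -4.382
v 1.88 -3.21 -4.534
v 1.63 -3.645 -4.635
v 1.6 -4.156 -4.661
v 1.799 -4.625 -4.606
v 2.18 -4.945 -4.483
v 2.655 -5.042 -4.32
v 3.117 -4.894 -4.155
v 3.459 -4.536 -4.024
v 3.603 -4.049 -3.959
v 3.516 -3.544 -3.974
v 1.439 -1.169 -4.053
v 2.301 -1.023 -3.657
v 0.701 -0.851 -2.567
v 2.177 -0.607 -3.807
v 1.884 -0.32 -4.014
v 1.49 -0.227 -4.23
v 1.083 -0.35 -4.406
v 0.758 -0.661 -4.5
v 0.589 -1.088 -4.493
v 0.615 -1.534 -4.384
v 0.83 -1.896 -4.2
v 1.184 -2.092 -3.982
v 1.596 -2.076 -3.781
v 1.973 -1.853 -3.642
v 2.227 -1.473 -3.597
f 2 1 5
f 2 5 3
f 3 5 6
f 3 6 4
f 5 1 7
f 5 7 6
f 6 7 8
f 6 8 4
f 7 1 9
f 7 9 8
f 8 9 10
f 8 10 4
f 9 1 11
f 9 11 10
f 10 11 12
f 10 12 4
f 11 1 13
f 11 13 12
f 12 13 14
f 12 14 4
f 13 1 15
f 13 15 14
f 14 15 16
f 14 16 4
f 15 1 17
f 15 17 16
f 16 17 18
f 16 18 4
f 17 1 19
f 17 19 18
f 18 19 20
f 18 20 4
f 19 1 21
f 19 21 20
f 20 21 22
f 20 22 4
f 21 1 2
f 21 2 22
f 22 2 3
f 22 3 4
f 24 23 26
f 24 26 25
f 26 23 27
f 26 27 25
f 27 23 28
f 27 28 25
f 28 23 29
f 28 29 25
f 29 23 30
f 29 30 25
f 30 23 31
f 30 31 25
f 31 23 32
f 31 32 25
f 32 23 33
f 32 33 25
f 33 23 34
f 33 34 25
f 34 23 35
f 34 35 25
f 35 23 36
f 35 36 25
f 36 23 37
f 36 37 25
f 37 23 24
f 37 24 25
f 39 38 41
f 39 41 40
f 41 38 42
f 41 42 40
f 42 38 43
f 42 43 40
f 43 38 44
f 43 44 40
f 44 38 45
f 44 45 40
f 45 38 46
f 45 46 40
f 46 38 47
f 46 47 40
f 47 38 48
f 47 48 40
f 48 38 49
f 48 49 40
f 49 38 50
f 49 50 40
f 50 38 51
f 50 51 40
f 51 38 52
f 51 52 40
f 52 38 39
f 52 39 40



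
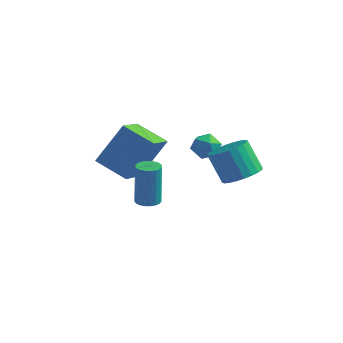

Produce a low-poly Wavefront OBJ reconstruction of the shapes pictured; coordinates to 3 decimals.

v -0.131 -0.136 -1.442
v 0.264 0.173 -0.994
v 0.076 -1.093 -0.966
v 0.471 -0.784 -0.518
v -0.194 -0.685 -0.504
v -0.322 -0.093 -0.798
v 0.662 -0.827 -1.162
v 0.534 -0.235 -1.456
v 0.755 -0.254 -0.821
v 0.225 -0.166 -0.414
v 0.115 -0.754 -1.546
v -0.415 -0.666 -1.139
v -2.25 -1.369 -2.833
v -2.148 -2.92 -1.926
v -3.661 -1.155 -2.31
v -3.559 -2.706 -1.402
v -1.501 -0.374 -1.218
v -1.399 -1.925 -0.31
v -2.912 -0.16 -0.694
v -2.81 -1.711 0.213
v -0.857 -3.768 -2.234
v -0.422 -4.027 -2.173
v -0.507 -3.751 -0.366
v -0.943 -3.492 -0.426
v -0.352 -3.828 -2.2
v -0.437 -3.552 -0.393
v -0.369 -3.619 -2.233
v -0.455 -3.344 -0.426
v -0.471 -3.436 -2.266
v -0.557 -3.16 -0.459
v -0.64 -3.31 -2.293
v -0.725 -3.035 -0.486
v -0.846 -3.264 -2.31
v -0.931 -2.988 -0.503
v -1.054 -3.304 -2.314
v -1.139 -3.028 -0.507
v -1.228 -3.425 -2.303
v -1.314 -3.149 -0.496
v -1.338 -3.605 -2.281
v -1.424 -3.329 -0.474
v -1.365 -3.813 -2.251
v -1.45 -3.537 -0.444
v -1.304 -4.013 -2.217
v -1.389 -3.738 -0.41
v -1.166 -4.171 -2.187
v -1.251 -3.895 -0.379
v -0.974 -4.259 -2.164
v -1.06 -3.984 -0.357
v -0.763 -4.263 -2.154
v -0.848 -3.987 -0.346
v -0.567 -4.18 -2.157
v -0.652 -3.904 -0.35
v 2.089 -1.441 -1.489
v 2.733 -0.967 -1.202
v 1.975 -0.664 -0.003
v 1.331 -1.139 -0.291
v 2.557 -0.741 -1.37
v 1.799 -0.439 -0.171
v 2.309 -0.623 -1.556
v 1.551 -0.321 -0.358
v 2.028 -0.629 -1.732
v 1.27 -0.327 -0.534
v 1.756 -0.758 -1.872
v 0.999 -0.456 -0.673
v 1.535 -0.992 -1.952
v 0.778 -0.69 -0.754
v 1.398 -1.294 -1.963
v 0.641 -0.992 -0.764
v 1.367 -1.618 -1.901
v 0.609 -1.316 -0.702
v 1.445 -1.916 -1.777
v 0.687 -1.613 -0.578
v 1.621 -2.141 -1.609
v 0.863 -1.839 -0.41
v 1.869 -2.259 -1.422
v 1.111 -1.957 -0.224
v 2.15 -2.253 -1.246
v 1.392 -1.951 -0.048
v 2.421 -2.124 -1.107
v 1.664 -1.822 0.092
v 2.642 -1.89 -1.026
v 1.885 -1.588 0.172
v 2.779 -1.588 -1.016
v 2.022 -1.286 0.183
v 2.811 -1.264 -1.078
v 2.053 -0.962 0.121
f 1 12 6
f 1 6 2
f 1 2 8
f 1 8 11
f 1 11 12
f 2 6 10
f 6 12 5
f 12 11 3
f 11 8 7
f 8 2 9
f 4 10 5
f 4 5 3
f 4 3 7
f 4 7 9
f 4 9 10
f 5 10 6
f 3 5 12
f 7 3 11
f 9 7 8
f 10 9 2
f 14 16 13
f 17 14 13
f 13 16 15
f 15 17 13
f 14 20 16
f 18 14 17
f 18 20 14
f 16 20 15
f 19 17 15
f 15 20 19
f 19 18 17
f 20 18 19
f 22 21 25
f 22 25 23
f 23 25 26
f 23 26 24
f 25 21 27
f 25 27 26
f 26 27 28
f 26 28 24
f 27 21 29
f 27 29 28
f 28 29 30
f 28 30 24
f 29 21 31
f 29 31 30
f 30 31 32
f 30 32 24
f 31 21 33
f 31 33 32
f 32 33 34
f 32 34 24
f 33 21 35
f 33 35 34
f 34 35 36
f 34 36 24
f 35 21 37
f 35 37 36
f 36 37 38
f 36 38 24
f 37 21 39
f 37 39 38
f 38 39 40
f 38 40 24
f 39 21 41
f 39 41 40
f 40 41 42
f 40 42 24
f 41 21 43
f 41 43 42
f 42 43 44
f 42 44 24
f 43 21 45
f 43 45 44
f 44 45 46
f 44 46 24
f 45 21 47
f 45 47 46
f 46 47 48
f 46 48 24
f 47 21 49
f 47 49 48
f 48 49 50
f 48 50 24
f 49 21 51
f 49 51 50
f 50 51 52
f 50 52 24
f 51 21 22
f 51 22 52
f 52 22 23
f 52 23 24
f 54 53 57
f 54 57 55
f 55 57 58
f 55 58 56
f 57 53 59
f 57 59 58
f 58 59 60
f 58 60 56
f 59 53 61
f 59 61 60
f 60 61 62
f 60 62 56
f 61 53 63
f 61 63 62
f 62 63 64
f 62 64 56
f 63 53 65
f 63 65 64
f 64 65 66
f 64 66 56
f 65 53 67
f 65 67 66
f 66 67 68
f 66 68 56
f 67 53 69
f 67 69 68
f 68 69 70
f 68 70 56
f 69 53 71
f 69 71 70
f 70 71 72
f 70 72 56
f 71 53 73
f 71 73 72
f 72 73 74
f 72 74 56
f 73 53 75
f 73 75 74
f 74 75 76
f 74 76 56
f 75 53 77
f 75 77 76
f 76 77 78
f 76 78 56
f 77 53 79
f 77 79 78
f 78 79 80
f 78 80 56
f 79 53 81
f 79 81 80
f 80 81 82
f 80 82 56
f 81 53 83
f 81 83 82
f 82 83 84
f 82 84 56
f 83 53 85
f 83 85 84
f 84 85 86
f 84 86 56
f 85 53 54
f 85 54 86
f 86 54 55
f 86 55 56



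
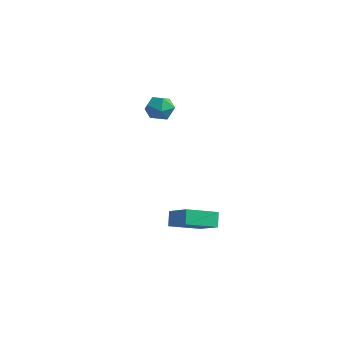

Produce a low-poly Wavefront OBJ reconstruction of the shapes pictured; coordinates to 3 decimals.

v 2.182 3.582 -3.993
v 1.687 1.591 -3.316
v 3.78 3.439 -3.246
v 3.285 1.448 -2.568
v 2.575 3.172 -4.912
v 2.08 1.181 -4.234
v 4.173 3.029 -4.164
v 3.678 1.038 -3.487
v -1.45 3.575 3.563
v -0.737 3.794 4.213
v -0.663 2.246 3.147
v 0.05 2.465 3.797
v -0.847 2.201 4.117
v -1.334 3.022 4.374
v -0.066 3.018 2.986
v -0.553 3.839 3.243
v 0.118 3.449 3.856
v -0.365 2.945 4.555
v -1.035 3.095 2.805
v -1.518 2.591 3.504
f 2 4 1
f 5 2 1
f 1 4 3
f 3 5 1
f 2 8 4
f 6 2 5
f 6 8 2
f 4 8 3
f 7 5 3
f 3 8 7
f 7 6 5
f 8 6 7
f 9 20 14
f 9 14 10
f 9 10 16
f 9 16 19
f 9 19 20
f 10 14 18
f 14 20 13
f 20 19 11
f 19 16 15
f 16 10 17
f 12 18 13
f 12 13 11
f 12 11 15
f 12 15 17
f 12 17 18
f 13 18 14
f 11 13 20
f 15 11 19
f 17 15 16
f 18 17 10



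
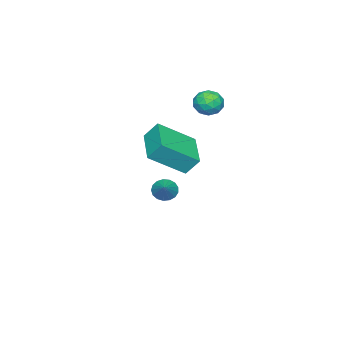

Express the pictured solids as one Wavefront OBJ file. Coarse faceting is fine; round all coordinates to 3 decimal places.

v 1.245 -1.523 1.242
v 2.35 -2.629 2.321
v 1.047 -0.983 1.998
v 2.152 -2.089 3.077
v 2.668 -0.471 0.863
v 3.773 -1.577 1.942
v 2.47 0.069 1.619
v 3.575 -1.037 2.698
v -1.912 -4.24 -3.202
v -1.59 -4.125 -3.694
v -1.048 -3.74 -2.518
v -1.751 -3.89 -3.661
v -1.95 -3.735 -3.523
v -2.14 -3.696 -3.312
v -2.278 -3.782 -3.075
v -2.332 -3.973 -2.867
v -2.29 -4.225 -2.736
v -2.161 -4.48 -2.711
v -1.975 -4.681 -2.799
v -1.775 -4.78 -2.979
v -1.606 -4.756 -3.211
v -1.508 -4.614 -3.44
v -1.501 -4.386 -3.614
v -3.081 -2.002 2.257
v -2.399 -1.82 2.089
v -2.721 -3.08 2.551
v -2.039 -2.898 2.383
v -2.361 -2.604 2.962
v -2.583 -1.937 2.781
v -2.537 -2.963 1.859
v -2.759 -2.296 1.678
v -2.063 -2.414 1.843
v -1.954 -2.192 2.525
v -3.166 -2.708 2.115
v -3.057 -2.486 2.797
v -2.771 -1.816 2.147
v -2.349 -3.084 2.493
v -2.538 -2.911 2.833
v -2.137 -2.804 2.734
v -2.879 -1.885 2.554
v -2.478 -1.778 2.455
v -2.456 -2.239 2.969
v -2.642 -3.122 2.185
v -2.241 -3.015 2.086
v -2.983 -2.096 1.906
v -2.582 -1.989 1.807
v -2.664 -2.661 1.671
v -2.173 -2.059 1.904
v -1.962 -2.693 2.076
v -2.254 -2.73 1.769
v -2.385 -2.339 1.662
v -2.109 -1.928 2.305
v -1.898 -2.562 2.477
v -2.086 -2.389 2.818
v -2.217 -1.997 2.711
v -1.911 -2.277 2.16
v -3.222 -2.338 2.163
v -3.011 -2.972 2.335
v -2.903 -2.903 1.929
v -3.034 -2.511 1.822
v -3.158 -2.207 2.564
v -2.947 -2.841 2.736
v -2.735 -2.561 2.978
v -2.866 -2.17 2.871
v -3.209 -2.623 2.48
f 2 4 1
f 5 2 1
f 1 4 3
f 3 5 1
f 2 8 4
f 6 2 5
f 6 8 2
f 4 8 3
f 7 5 3
f 3 8 7
f 7 6 5
f 8 6 7
f 10 9 12
f 10 12 11
f 12 9 13
f 12 13 11
f 13 9 14
f 13 14 11
f 14 9 15
f 14 15 11
f 15 9 16
f 15 16 11
f 16 9 17
f 16 17 11
f 17 9 18
f 17 18 11
f 18 9 19
f 18 19 11
f 19 9 20
f 19 20 11
f 20 9 21
f 20 21 11
f 21 9 22
f 21 22 11
f 22 9 23
f 22 23 11
f 23 9 10
f 23 10 11
f 24 61 40
f 61 35 64
f 40 64 29
f 61 64 40
f 24 40 36
f 40 29 41
f 36 41 25
f 40 41 36
f 24 36 45
f 36 25 46
f 45 46 31
f 36 46 45
f 24 45 57
f 45 31 60
f 57 60 34
f 45 60 57
f 24 57 61
f 57 34 65
f 61 65 35
f 57 65 61
f 25 41 52
f 41 29 55
f 52 55 33
f 41 55 52
f 29 64 42
f 64 35 63
f 42 63 28
f 64 63 42
f 35 65 62
f 65 34 58
f 62 58 26
f 65 58 62
f 34 60 59
f 60 31 47
f 59 47 30
f 60 47 59
f 31 46 51
f 46 25 48
f 51 48 32
f 46 48 51
f 27 53 39
f 53 33 54
f 39 54 28
f 53 54 39
f 27 39 37
f 39 28 38
f 37 38 26
f 39 38 37
f 27 37 44
f 37 26 43
f 44 43 30
f 37 43 44
f 27 44 49
f 44 30 50
f 49 50 32
f 44 50 49
f 27 49 53
f 49 32 56
f 53 56 33
f 49 56 53
f 28 54 42
f 54 33 55
f 42 55 29
f 54 55 42
f 26 38 62
f 38 28 63
f 62 63 35
f 38 63 62
f 30 43 59
f 43 26 58
f 59 58 34
f 43 58 59
f 32 50 51
f 50 30 47
f 51 47 31
f 50 47 51
f 33 56 52
f 56 32 48
f 52 48 25
f 56 48 52



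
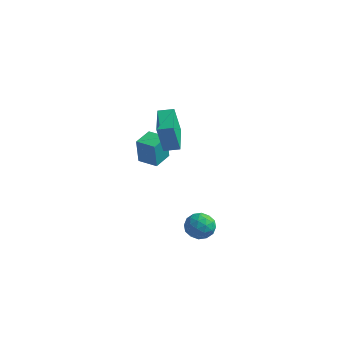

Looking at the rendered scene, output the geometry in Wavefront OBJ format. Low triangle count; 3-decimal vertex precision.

v -3.131 -0.075 -1.107
v -3.169 -0.235 0.525
v -3.048 1.156 -0.984
v -3.086 0.996 0.648
v -1.954 -0.156 -1.088
v -1.992 -0.316 0.544
v -1.871 1.075 -0.965
v -1.909 0.915 0.667
v -0.419 -2.127 1.852
v -0.587 -2.56 3.694
v -1.24 -0.563 2.144
v -1.408 -0.996 3.986
v 0.368 -1.744 2.014
v 0.2 -2.177 3.856
v -0.453 -0.18 2.306
v -0.621 -0.613 4.148
v 0.926 -1.307 -3.217
v 1.567 -0.734 -3.498
v 1.273 -2.226 -4.302
v 1.914 -1.653 -4.583
v 2.014 -2.094 -3.8
v 1.799 -1.526 -3.129
v 1.041 -1.434 -4.671
v 0.826 -0.866 -4
v 1.638 -0.812 -4.396
v 2.239 -1.22 -3.858
v 0.601 -1.74 -3.942
v 1.202 -2.148 -3.404
v 1.216 -0.94 -3.263
v 1.624 -2.02 -4.537
v 1.683 -2.28 -4.077
v 2.059 -1.943 -4.242
v 1.353 -1.405 -3.046
v 1.729 -1.068 -3.211
v 1.992 -1.868 -3.388
v 1.111 -1.892 -4.589
v 1.487 -1.555 -4.754
v 0.781 -1.017 -3.558
v 1.157 -0.68 -3.723
v 0.848 -1.092 -4.412
v 1.634 -0.649 -3.956
v 1.838 -1.189 -4.593
v 1.325 -1.061 -4.645
v 1.199 -0.727 -4.251
v 1.988 -0.889 -3.639
v 2.191 -1.429 -4.277
v 2.25 -1.688 -3.816
v 2.124 -1.354 -3.423
v 2.029 -0.935 -4.167
v 0.649 -1.531 -3.523
v 0.852 -2.071 -4.161
v 0.716 -1.606 -4.377
v 0.59 -1.272 -3.984
v 1.002 -1.771 -3.207
v 1.206 -2.311 -3.844
v 1.641 -2.233 -3.549
v 1.515 -1.899 -3.155
v 0.811 -2.025 -3.633
f 2 4 1
f 5 2 1
f 1 4 3
f 3 5 1
f 2 8 4
f 6 2 5
f 6 8 2
f 4 8 3
f 7 5 3
f 3 8 7
f 7 6 5
f 8 6 7
f 10 12 9
f 13 10 9
f 9 12 11
f 11 13 9
f 10 16 12
f 14 10 13
f 14 16 10
f 12 16 11
f 15 13 11
f 11 16 15
f 15 14 13
f 16 14 15
f 17 54 33
f 54 28 57
f 33 57 22
f 54 57 33
f 17 33 29
f 33 22 34
f 29 34 18
f 33 34 29
f 17 29 38
f 29 18 39
f 38 39 24
f 29 39 38
f 17 38 50
f 38 24 53
f 50 53 27
f 38 53 50
f 17 50 54
f 50 27 58
f 54 58 28
f 50 58 54
f 18 34 45
f 34 22 48
f 45 48 26
f 34 48 45
f 22 57 35
f 57 28 56
f 35 56 21
f 57 56 35
f 28 58 55
f 58 27 51
f 55 51 19
f 58 51 55
f 27 53 52
f 53 24 40
f 52 40 23
f 53 40 52
f 24 39 44
f 39 18 41
f 44 41 25
f 39 41 44
f 20 46 32
f 46 26 47
f 32 47 21
f 46 47 32
f 20 32 30
f 32 21 31
f 30 31 19
f 32 31 30
f 20 30 37
f 30 19 36
f 37 36 23
f 30 36 37
f 20 37 42
f 37 23 43
f 42 43 25
f 37 43 42
f 20 42 46
f 42 25 49
f 46 49 26
f 42 49 46
f 21 47 35
f 47 26 48
f 35 48 22
f 47 48 35
f 19 31 55
f 31 21 56
f 55 56 28
f 31 56 55
f 23 36 52
f 36 19 51
f 52 51 27
f 36 51 52
f 25 43 44
f 43 23 40
f 44 40 24
f 43 40 44
f 26 49 45
f 49 25 41
f 45 41 18
f 49 41 45



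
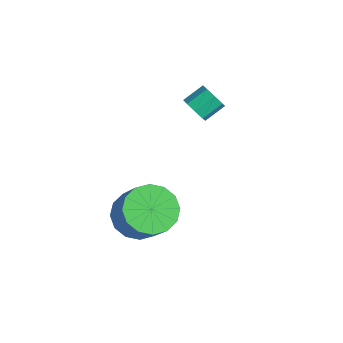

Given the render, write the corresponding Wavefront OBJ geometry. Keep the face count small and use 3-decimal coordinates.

v -2.541 1.453 0.935
v -2.099 1.718 0.538
v -2.157 2.611 1.068
v -2.599 2.347 1.465
v -2.565 1.784 0.376
v -2.623 2.677 0.906
v -3.016 1.656 0.541
v -3.074 2.549 1.071
v -3.19 1.41 0.937
v -3.248 2.303 1.467
v -2.983 1.189 1.332
v -3.041 2.082 1.862
v -2.517 1.123 1.494
v -2.575 2.016 2.024
v -2.066 1.251 1.329
v -2.124 2.144 1.859
v -1.892 1.497 0.933
v -1.95 2.39 1.463
v 0.961 -2.623 -0.922
v 1.791 -2.375 -1.599
v 3.01 -2.408 -0.115
v 2.179 -2.657 0.562
v 1.59 -1.872 -1.422
v 2.808 -1.905 0.061
v 1.22 -1.571 -1.111
v 2.438 -1.604 0.372
v 0.78 -1.552 -0.749
v 1.999 -1.585 0.734
v 0.389 -1.82 -0.434
v 1.608 -1.853 1.049
v 0.151 -2.303 -0.249
v 1.37 -2.336 1.234
v 0.13 -2.872 -0.245
v 1.349 -2.905 1.239
v 0.332 -3.375 -0.421
v 1.55 -3.408 1.062
v 0.702 -3.676 -0.732
v 1.92 -3.709 0.751
v 1.141 -3.695 -1.094
v 2.36 -3.728 0.389
v 1.532 -3.427 -1.409
v 2.751 -3.46 0.074
v 1.77 -2.944 -1.594
v 2.989 -2.977 -0.111
f 2 1 5
f 2 5 3
f 3 5 6
f 3 6 4
f 5 1 7
f 5 7 6
f 6 7 8
f 6 8 4
f 7 1 9
f 7 9 8
f 8 9 10
f 8 10 4
f 9 1 11
f 9 11 10
f 10 11 12
f 10 12 4
f 11 1 13
f 11 13 12
f 12 13 14
f 12 14 4
f 13 1 15
f 13 15 14
f 14 15 16
f 14 16 4
f 15 1 17
f 15 17 16
f 16 17 18
f 16 18 4
f 17 1 2
f 17 2 18
f 18 2 3
f 18 3 4
f 20 19 23
f 20 23 21
f 21 23 24
f 21 24 22
f 23 19 25
f 23 25 24
f 24 25 26
f 24 26 22
f 25 19 27
f 25 27 26
f 26 27 28
f 26 28 22
f 27 19 29
f 27 29 28
f 28 29 30
f 28 30 22
f 29 19 31
f 29 31 30
f 30 31 32
f 30 32 22
f 31 19 33
f 31 33 32
f 32 33 34
f 32 34 22
f 33 19 35
f 33 35 34
f 34 35 36
f 34 36 22
f 35 19 37
f 35 37 36
f 36 37 38
f 36 38 22
f 37 19 39
f 37 39 38
f 38 39 40
f 38 40 22
f 39 19 41
f 39 41 40
f 40 41 42
f 40 42 22
f 41 19 43
f 41 43 42
f 42 43 44
f 42 44 22
f 43 19 20
f 43 20 44
f 44 20 21
f 44 21 22



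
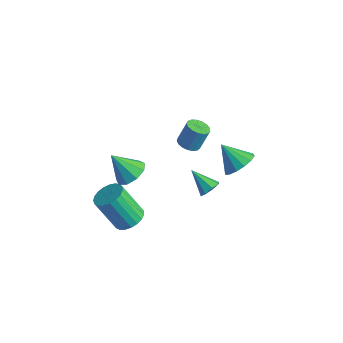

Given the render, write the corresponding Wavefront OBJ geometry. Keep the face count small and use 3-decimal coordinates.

v 3.98 0.202 -0.823
v 4.276 0.521 -0.368
v 2.82 0.018 0.063
v 4.013 0.808 -0.653
v 3.73 0.739 -1.038
v 3.594 0.355 -1.296
v 3.683 -0.118 -1.277
v 3.946 -0.404 -0.992
v 4.229 -0.335 -0.607
v 4.366 0.048 -0.349
v -0.883 3.448 -3.118
v -0.325 3.767 -3.34
v -0.12 4.312 -2.045
v -0.677 3.992 -1.822
v -0.564 3.982 -3.393
v -0.358 4.526 -2.098
v -0.876 4.074 -3.382
v -0.67 4.619 -2.087
v -1.19 4.023 -3.311
v -0.984 4.568 -2.016
v -1.433 3.84 -3.195
v -1.227 4.385 -1.9
v -1.55 3.567 -3.062
v -1.344 4.112 -1.767
v -1.514 3.267 -2.941
v -1.309 3.812 -1.646
v -1.334 3.008 -2.861
v -1.128 3.553 -1.566
v -1.05 2.85 -2.84
v -0.845 3.395 -1.544
v -0.728 2.829 -2.882
v -0.523 3.374 -1.587
v -0.442 2.949 -2.978
v -0.236 3.494 -1.683
v -0.256 3.184 -3.106
v -0.05 3.729 -1.811
v -0.214 3.479 -3.237
v -0.008 4.024 -1.942
v 1.402 -2.831 0.888
v 1.929 -3.573 0.905
v 0.578 -3.389 2.192
v 2.181 -3.125 1.256
v 2.069 -2.54 1.435
v 1.645 -2.091 1.358
v 1.107 -1.988 1.062
v 0.707 -2.28 0.684
v 0.633 -2.83 0.402
v 0.919 -3.381 0.347
v 1.431 -3.674 0.546
v 3.709 2.621 -0.73
v 4.349 2.781 -0.019
v 2.591 2.379 0.33
v 4.154 3.232 -0.122
v 3.839 3.519 -0.388
v 3.49 3.566 -0.745
v 3.199 3.359 -1.099
v 3.045 2.955 -1.354
v 3.069 2.461 -1.441
v 3.264 2.01 -1.339
v 3.579 1.723 -1.073
v 3.928 1.677 -0.715
v 4.219 1.883 -0.362
v 4.373 2.287 -0.107
v 0.952 -2.589 -3.763
v 1.433 -3.325 -3.75
v 0.49 -3.908 -1.884
v 0.008 -3.171 -1.897
v 1.647 -3.091 -3.568
v 0.704 -3.674 -1.702
v 1.742 -2.77 -3.42
v 0.798 -3.353 -1.554
v 1.699 -2.417 -3.331
v 0.756 -3 -1.466
v 1.527 -2.094 -3.317
v 0.584 -2.677 -1.452
v 1.256 -1.857 -3.38
v 0.313 -2.44 -1.515
v 0.932 -1.746 -3.509
v -0.011 -2.329 -1.644
v 0.612 -1.781 -3.682
v -0.331 -2.364 -1.817
v 0.35 -1.955 -3.869
v -0.593 -2.538 -2.004
v 0.192 -2.239 -4.038
v -0.751 -2.822 -2.172
v 0.166 -2.584 -4.158
v -0.777 -3.166 -2.293
v 0.275 -2.929 -4.211
v -0.668 -3.512 -2.346
v 0.501 -3.215 -4.186
v -0.442 -3.798 -2.321
v 0.806 -3.393 -4.088
v -0.137 -3.976 -2.222
v 1.135 -3.432 -3.933
v 0.192 -4.015 -2.068
f 2 1 4
f 2 4 3
f 4 1 5
f 4 5 3
f 5 1 6
f 5 6 3
f 6 1 7
f 6 7 3
f 7 1 8
f 7 8 3
f 8 1 9
f 8 9 3
f 9 1 10
f 9 10 3
f 10 1 2
f 10 2 3
f 12 11 15
f 12 15 13
f 13 15 16
f 13 16 14
f 15 11 17
f 15 17 16
f 16 17 18
f 16 18 14
f 17 11 19
f 17 19 18
f 18 19 20
f 18 20 14
f 19 11 21
f 19 21 20
f 20 21 22
f 20 22 14
f 21 11 23
f 21 23 22
f 22 23 24
f 22 24 14
f 23 11 25
f 23 25 24
f 24 25 26
f 24 26 14
f 25 11 27
f 25 27 26
f 26 27 28
f 26 28 14
f 27 11 29
f 27 29 28
f 28 29 30
f 28 30 14
f 29 11 31
f 29 31 30
f 30 31 32
f 30 32 14
f 31 11 33
f 31 33 32
f 32 33 34
f 32 34 14
f 33 11 35
f 33 35 34
f 34 35 36
f 34 36 14
f 35 11 37
f 35 37 36
f 36 37 38
f 36 38 14
f 37 11 12
f 37 12 38
f 38 12 13
f 38 13 14
f 40 39 42
f 40 42 41
f 42 39 43
f 42 43 41
f 43 39 44
f 43 44 41
f 44 39 45
f 44 45 41
f 45 39 46
f 45 46 41
f 46 39 47
f 46 47 41
f 47 39 48
f 47 48 41
f 48 39 49
f 48 49 41
f 49 39 40
f 49 40 41
f 51 50 53
f 51 53 52
f 53 50 54
f 53 54 52
f 54 50 55
f 54 55 52
f 55 50 56
f 55 56 52
f 56 50 57
f 56 57 52
f 57 50 58
f 57 58 52
f 58 50 59
f 58 59 52
f 59 50 60
f 59 60 52
f 60 50 61
f 60 61 52
f 61 50 62
f 61 62 52
f 62 50 63
f 62 63 52
f 63 50 51
f 63 51 52
f 65 64 68
f 65 68 66
f 66 68 69
f 66 69 67
f 68 64 70
f 68 70 69
f 69 70 71
f 69 71 67
f 70 64 72
f 70 72 71
f 71 72 73
f 71 73 67
f 72 64 74
f 72 74 73
f 73 74 75
f 73 75 67
f 74 64 76
f 74 76 75
f 75 76 77
f 75 77 67
f 76 64 78
f 76 78 77
f 77 78 79
f 77 79 67
f 78 64 80
f 78 80 79
f 79 80 81
f 79 81 67
f 80 64 82
f 80 82 81
f 81 82 83
f 81 83 67
f 82 64 84
f 82 84 83
f 83 84 85
f 83 85 67
f 84 64 86
f 84 86 85
f 85 86 87
f 85 87 67
f 86 64 88
f 86 88 87
f 87 88 89
f 87 89 67
f 88 64 90
f 88 90 89
f 89 90 91
f 89 91 67
f 90 64 92
f 90 92 91
f 91 92 93
f 91 93 67
f 92 64 94
f 92 94 93
f 93 94 95
f 93 95 67
f 94 64 65
f 94 65 95
f 95 65 66
f 95 66 67

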